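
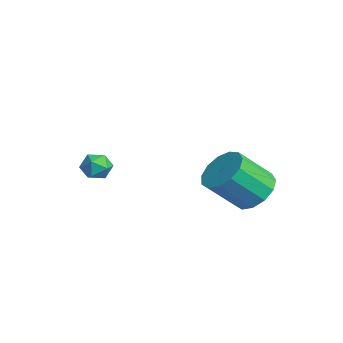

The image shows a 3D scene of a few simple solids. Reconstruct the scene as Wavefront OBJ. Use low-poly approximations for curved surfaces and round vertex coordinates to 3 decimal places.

v 2.916 3.522 1.001
v 3.856 3.551 1.007
v 3.883 2.346 2.206
v 2.944 2.318 2.199
v 3.693 3.904 1.366
v 3.721 2.699 2.565
v 3.284 4.137 1.609
v 3.312 2.932 2.808
v 2.758 4.174 1.659
v 2.786 2.969 2.858
v 2.282 4.005 1.5
v 2.31 2.8 2.699
v 2.008 3.682 1.182
v 2.035 2.477 2.381
v 2.022 3.309 0.806
v 2.049 2.104 2.005
v 2.319 3.003 0.493
v 2.347 1.798 1.692
v 2.807 2.863 0.34
v 2.834 1.658 1.539
v 3.329 2.932 0.397
v 3.357 1.727 1.596
v 3.72 3.188 0.646
v 3.748 1.983 1.845
v -1.807 -0.682 1.016
v -1.251 -0.674 1.357
v -1.349 -1.286 0.283
v -0.793 -1.278 0.624
v -1.312 -1.599 0.854
v -1.595 -1.226 1.307
v -1.005 -0.734 0.333
v -1.288 -0.361 0.786
v -0.756 -0.706 0.935
v -0.945 -1.24 1.257
v -1.655 -0.72 0.383
v -1.844 -1.254 0.705
f 2 1 5
f 2 5 3
f 3 5 6
f 3 6 4
f 5 1 7
f 5 7 6
f 6 7 8
f 6 8 4
f 7 1 9
f 7 9 8
f 8 9 10
f 8 10 4
f 9 1 11
f 9 11 10
f 10 11 12
f 10 12 4
f 11 1 13
f 11 13 12
f 12 13 14
f 12 14 4
f 13 1 15
f 13 15 14
f 14 15 16
f 14 16 4
f 15 1 17
f 15 17 16
f 16 17 18
f 16 18 4
f 17 1 19
f 17 19 18
f 18 19 20
f 18 20 4
f 19 1 21
f 19 21 20
f 20 21 22
f 20 22 4
f 21 1 23
f 21 23 22
f 22 23 24
f 22 24 4
f 23 1 2
f 23 2 24
f 24 2 3
f 24 3 4
f 25 36 30
f 25 30 26
f 25 26 32
f 25 32 35
f 25 35 36
f 26 30 34
f 30 36 29
f 36 35 27
f 35 32 31
f 32 26 33
f 28 34 29
f 28 29 27
f 28 27 31
f 28 31 33
f 28 33 34
f 29 34 30
f 27 29 36
f 31 27 35
f 33 31 32
f 34 33 26



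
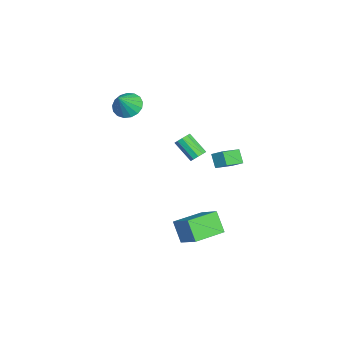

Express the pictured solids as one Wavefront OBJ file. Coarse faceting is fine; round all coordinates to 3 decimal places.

v -3.519 -1.705 2.765
v -3.044 -2.265 2.195
v -2.621 -2.195 3.995
v -2.817 -1.883 2.182
v -2.751 -1.459 2.302
v -2.86 -1.092 2.529
v -3.121 -0.865 2.809
v -3.473 -0.831 3.08
v -3.835 -0.996 3.278
v -4.125 -1.324 3.359
v -4.276 -1.739 3.304
v -4.254 -2.146 3.125
v -4.063 -2.452 2.864
v -3.748 -2.587 2.58
v -3.38 -2.519 2.339
v -2.958 2.339 -1.168
v -2.623 1.904 -1.323
v -3.367 0.967 -0.307
v -3.702 1.401 -0.152
v -2.467 2.072 -1.055
v -3.211 1.135 -0.038
v -2.499 2.341 -0.83
v -3.243 1.404 0.186
v -2.706 2.609 -0.734
v -3.45 1.672 0.282
v -3.01 2.774 -0.804
v -3.754 1.837 0.212
v -3.293 2.773 -1.013
v -4.037 1.836 0.003
v -3.449 2.605 -1.282
v -4.193 1.668 -0.265
v -3.417 2.336 -1.506
v -4.161 1.399 -0.49
v -3.21 2.068 -1.602
v -3.954 1.131 -0.586
v -2.906 1.903 -1.532
v -3.65 0.966 -0.516
v 0.123 3.058 1.27
v 0.511 3.67 1.788
v -0.751 3.987 0.827
v -0.363 4.598 1.345
v 0.723 3.282 0.555
v 1.111 3.893 1.073
v -0.151 4.21 0.112
v 0.237 4.822 0.63
v 2.843 2.989 -3.299
v 2.146 2.552 -2.117
v 3.83 3.796 -2.417
v 3.133 3.359 -1.236
v 4.007 1.441 -3.184
v 3.31 1.004 -2.003
v 4.994 2.248 -2.303
v 4.297 1.811 -1.121
f 2 1 4
f 2 4 3
f 4 1 5
f 4 5 3
f 5 1 6
f 5 6 3
f 6 1 7
f 6 7 3
f 7 1 8
f 7 8 3
f 8 1 9
f 8 9 3
f 9 1 10
f 9 10 3
f 10 1 11
f 10 11 3
f 11 1 12
f 11 12 3
f 12 1 13
f 12 13 3
f 13 1 14
f 13 14 3
f 14 1 15
f 14 15 3
f 15 1 2
f 15 2 3
f 17 16 20
f 17 20 18
f 18 20 21
f 18 21 19
f 20 16 22
f 20 22 21
f 21 22 23
f 21 23 19
f 22 16 24
f 22 24 23
f 23 24 25
f 23 25 19
f 24 16 26
f 24 26 25
f 25 26 27
f 25 27 19
f 26 16 28
f 26 28 27
f 27 28 29
f 27 29 19
f 28 16 30
f 28 30 29
f 29 30 31
f 29 31 19
f 30 16 32
f 30 32 31
f 31 32 33
f 31 33 19
f 32 16 34
f 32 34 33
f 33 34 35
f 33 35 19
f 34 16 36
f 34 36 35
f 35 36 37
f 35 37 19
f 36 16 17
f 36 17 37
f 37 17 18
f 37 18 19
f 39 41 38
f 42 39 38
f 38 41 40
f 40 42 38
f 39 45 41
f 43 39 42
f 43 45 39
f 41 45 40
f 44 42 40
f 40 45 44
f 44 43 42
f 45 43 44
f 47 49 46
f 50 47 46
f 46 49 48
f 48 50 46
f 47 53 49
f 51 47 50
f 51 53 47
f 49 53 48
f 52 50 48
f 48 53 52
f 52 51 50
f 53 51 52



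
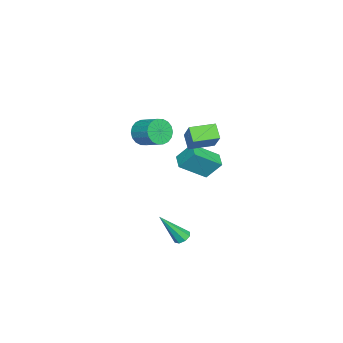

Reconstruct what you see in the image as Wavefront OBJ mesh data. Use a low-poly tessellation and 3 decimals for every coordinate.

v -0.155 2.394 -4.749
v 0.354 2.368 -4.925
v 0.395 1.266 -2.991
v 0.285 2.701 -4.69
v -0.042 2.854 -4.489
v -0.436 2.738 -4.44
v -0.665 2.42 -4.572
v -0.596 2.088 -4.807
v -0.269 1.935 -5.008
v 0.125 2.051 -5.057
v -1.814 3.447 2.815
v -0.73 4.044 4.081
v -1.217 3.856 2.111
v -0.133 4.454 3.376
v -1.047 2.206 2.744
v 0.037 2.804 4.009
v -0.45 2.616 2.039
v 0.634 3.213 3.305
v -3.591 0.991 -0.574
v -3.705 1.861 0.517
v -4.522 2.3 -1.715
v -4.635 3.17 -0.624
v -2.705 1.41 -0.816
v -2.818 2.28 0.275
v -3.635 2.719 -1.957
v -3.749 3.589 -0.866
v -4.099 -1.051 0.755
v -3.506 -1.023 0.079
v -2.867 0.14 0.689
v -3.461 0.111 1.365
v -3.804 -0.79 -0.054
v -3.165 0.373 0.556
v -4.16 -0.609 -0.026
v -3.521 0.554 0.583
v -4.504 -0.515 0.156
v -3.865 0.648 0.766
v -4.768 -0.528 0.457
v -4.129 0.635 1.067
v -4.9 -0.644 0.817
v -4.261 0.519 1.427
v -4.873 -0.841 1.165
v -4.234 0.322 1.774
v -4.693 -1.08 1.431
v -4.054 0.083 2.041
v -4.395 -1.313 1.564
v -3.756 -0.15 2.174
v -4.039 -1.494 1.537
v -3.4 -0.331 2.146
v -3.695 -1.588 1.354
v -3.056 -0.425 1.964
v -3.431 -1.575 1.053
v -2.792 -0.412 1.663
v -3.299 -1.459 0.693
v -2.66 -0.296 1.303
v -3.326 -1.262 0.346
v -2.687 -0.099 0.955
f 2 1 4
f 2 4 3
f 4 1 5
f 4 5 3
f 5 1 6
f 5 6 3
f 6 1 7
f 6 7 3
f 7 1 8
f 7 8 3
f 8 1 9
f 8 9 3
f 9 1 10
f 9 10 3
f 10 1 2
f 10 2 3
f 12 14 11
f 15 12 11
f 11 14 13
f 13 15 11
f 12 18 14
f 16 12 15
f 16 18 12
f 14 18 13
f 17 15 13
f 13 18 17
f 17 16 15
f 18 16 17
f 20 22 19
f 23 20 19
f 19 22 21
f 21 23 19
f 20 26 22
f 24 20 23
f 24 26 20
f 22 26 21
f 25 23 21
f 21 26 25
f 25 24 23
f 26 24 25
f 28 27 31
f 28 31 29
f 29 31 32
f 29 32 30
f 31 27 33
f 31 33 32
f 32 33 34
f 32 34 30
f 33 27 35
f 33 35 34
f 34 35 36
f 34 36 30
f 35 27 37
f 35 37 36
f 36 37 38
f 36 38 30
f 37 27 39
f 37 39 38
f 38 39 40
f 38 40 30
f 39 27 41
f 39 41 40
f 40 41 42
f 40 42 30
f 41 27 43
f 41 43 42
f 42 43 44
f 42 44 30
f 43 27 45
f 43 45 44
f 44 45 46
f 44 46 30
f 45 27 47
f 45 47 46
f 46 47 48
f 46 48 30
f 47 27 49
f 47 49 48
f 48 49 50
f 48 50 30
f 49 27 51
f 49 51 50
f 50 51 52
f 50 52 30
f 51 27 53
f 51 53 52
f 52 53 54
f 52 54 30
f 53 27 55
f 53 55 54
f 54 55 56
f 54 56 30
f 55 27 28
f 55 28 56
f 56 28 29
f 56 29 30



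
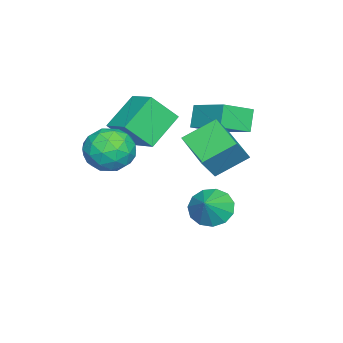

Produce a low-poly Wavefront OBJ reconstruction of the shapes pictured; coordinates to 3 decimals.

v 1.065 -0.877 2.694
v 2.063 -0.181 2.609
v 2.197 -2.459 3.031
v 3.195 -1.763 2.946
v 2.438 -1.632 3.894
v 1.739 -0.654 3.686
v 2.521 -1.986 1.954
v 1.822 -1.008 1.746
v 2.963 -0.866 2.153
v 2.912 -0.648 3.351
v 1.348 -1.992 2.289
v 1.297 -1.774 3.487
v 1.465 -0.39 2.622
v 2.795 -2.25 3.018
v 2.35 -2.173 3.575
v 2.937 -1.764 3.526
v 1.274 -0.669 3.255
v 1.861 -0.259 3.205
v 2.081 -1.112 3.96
v 2.399 -2.381 2.435
v 2.986 -1.971 2.385
v 1.323 -0.876 2.114
v 1.91 -0.467 2.065
v 2.179 -1.528 1.68
v 2.581 -0.384 2.304
v 3.246 -1.313 2.502
v 2.85 -1.444 1.919
v 2.439 -0.87 1.796
v 2.55 -0.255 3.009
v 3.215 -1.185 3.207
v 2.771 -1.108 3.764
v 2.36 -0.534 3.641
v 3.079 -0.658 2.74
v 1.045 -1.455 2.433
v 1.71 -2.385 2.631
v 1.9 -2.106 1.999
v 1.489 -1.532 1.876
v 1.014 -1.327 3.138
v 1.679 -2.256 3.336
v 1.821 -1.77 3.844
v 1.41 -1.196 3.721
v 1.181 -1.982 2.9
v -0.957 -2.71 2.469
v -2.525 -2.096 3.656
v -1.526 -1.651 1.17
v -3.093 -1.036 2.357
v -0.027 -1.484 3.063
v -1.594 -0.869 4.25
v -0.595 -0.424 1.764
v -2.163 0.19 2.951
v -3.236 1.724 1.749
v -3.921 1.641 2.779
v -2.182 3.45 2.588
v -2.867 3.367 3.618
v -2.133 0.733 2.402
v -2.818 0.65 3.432
v -1.079 2.459 3.241
v -1.764 2.376 4.271
v -0.988 2.109 -1.754
v -0.332 1.82 -2.521
v 0.068 2.151 -0.866
v -0.348 2.411 -2.529
v -0.567 2.907 -2.292
v -0.92 3.149 -1.883
v -1.295 3.061 -1.434
v -1.572 2.671 -1.086
v -1.663 2.102 -0.95
v -1.541 1.536 -1.069
v -1.242 1.152 -1.406
v -0.863 1.071 -1.853
v -0.524 1.32 -2.269
v -0.217 1.637 2.067
v -1.069 2.879 2.996
v 0.968 2.931 1.423
v 0.117 4.174 2.352
v 0.763 1.366 3.328
v -0.088 2.609 4.257
v 1.949 2.661 2.684
v 1.097 3.903 3.613
f 1 38 17
f 38 12 41
f 17 41 6
f 38 41 17
f 1 17 13
f 17 6 18
f 13 18 2
f 17 18 13
f 1 13 22
f 13 2 23
f 22 23 8
f 13 23 22
f 1 22 34
f 22 8 37
f 34 37 11
f 22 37 34
f 1 34 38
f 34 11 42
f 38 42 12
f 34 42 38
f 2 18 29
f 18 6 32
f 29 32 10
f 18 32 29
f 6 41 19
f 41 12 40
f 19 40 5
f 41 40 19
f 12 42 39
f 42 11 35
f 39 35 3
f 42 35 39
f 11 37 36
f 37 8 24
f 36 24 7
f 37 24 36
f 8 23 28
f 23 2 25
f 28 25 9
f 23 25 28
f 4 30 16
f 30 10 31
f 16 31 5
f 30 31 16
f 4 16 14
f 16 5 15
f 14 15 3
f 16 15 14
f 4 14 21
f 14 3 20
f 21 20 7
f 14 20 21
f 4 21 26
f 21 7 27
f 26 27 9
f 21 27 26
f 4 26 30
f 26 9 33
f 30 33 10
f 26 33 30
f 5 31 19
f 31 10 32
f 19 32 6
f 31 32 19
f 3 15 39
f 15 5 40
f 39 40 12
f 15 40 39
f 7 20 36
f 20 3 35
f 36 35 11
f 20 35 36
f 9 27 28
f 27 7 24
f 28 24 8
f 27 24 28
f 10 33 29
f 33 9 25
f 29 25 2
f 33 25 29
f 44 46 43
f 47 44 43
f 43 46 45
f 45 47 43
f 44 50 46
f 48 44 47
f 48 50 44
f 46 50 45
f 49 47 45
f 45 50 49
f 49 48 47
f 50 48 49
f 52 54 51
f 55 52 51
f 51 54 53
f 53 55 51
f 52 58 54
f 56 52 55
f 56 58 52
f 54 58 53
f 57 55 53
f 53 58 57
f 57 56 55
f 58 56 57
f 60 59 62
f 60 62 61
f 62 59 63
f 62 63 61
f 63 59 64
f 63 64 61
f 64 59 65
f 64 65 61
f 65 59 66
f 65 66 61
f 66 59 67
f 66 67 61
f 67 59 68
f 67 68 61
f 68 59 69
f 68 69 61
f 69 59 70
f 69 70 61
f 70 59 71
f 70 71 61
f 71 59 60
f 71 60 61
f 73 75 72
f 76 73 72
f 72 75 74
f 74 76 72
f 73 79 75
f 77 73 76
f 77 79 73
f 75 79 74
f 78 76 74
f 74 79 78
f 78 77 76
f 79 77 78



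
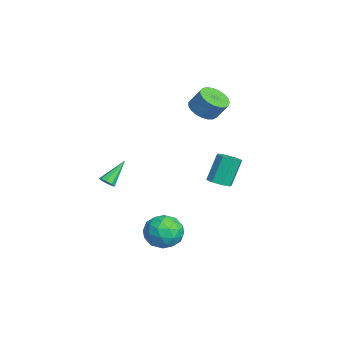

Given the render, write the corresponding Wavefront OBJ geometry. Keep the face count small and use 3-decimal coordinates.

v -1.054 -3.171 -1.731
v -0.758 -2.78 -1.869
v -1.866 -2.129 -0.509
v -1.05 -2.782 -2.06
v -1.343 -2.966 -2.098
v -1.502 -3.247 -1.964
v -1.451 -3.492 -1.721
v -1.215 -3.587 -1.483
v -0.903 -3.488 -1.361
v -0.663 -3.241 -1.412
v -0.605 -2.961 -1.613
v 4.075 0.257 -3.57
v 4.818 -0.58 -3.323
v 2.762 -0.62 -2.597
v 3.505 -1.457 -2.35
v 3.645 -0.415 -1.896
v 4.456 0.128 -2.497
v 3.124 -1.328 -3.423
v 3.935 -0.785 -4.024
v 4.23 -1.559 -3.232
v 4.552 -0.995 -2.288
v 3.028 -0.205 -3.632
v 3.35 0.359 -2.688
v 4.561 -0.084 -3.532
v 3.019 -1.116 -2.388
v 3.101 -0.503 -2.121
v 3.538 -0.995 -1.976
v 4.349 0.332 -3.046
v 4.786 -0.16 -2.901
v 4.097 -0.063 -2.062
v 2.794 -1.04 -3.019
v 3.231 -1.532 -2.874
v 4.042 -0.205 -3.944
v 4.479 -0.697 -3.799
v 3.483 -1.137 -3.858
v 4.653 -1.152 -3.333
v 3.881 -1.668 -2.762
v 3.657 -1.592 -3.392
v 4.134 -1.273 -3.746
v 4.842 -0.82 -2.779
v 4.071 -1.336 -2.207
v 4.153 -0.723 -1.94
v 4.63 -0.404 -2.293
v 4.497 -1.396 -2.725
v 3.509 0.136 -3.713
v 2.738 -0.38 -3.141
v 2.95 -0.796 -3.627
v 3.427 -0.477 -3.98
v 3.699 0.468 -3.158
v 2.927 -0.048 -2.587
v 3.446 0.073 -2.174
v 3.923 0.392 -2.528
v 3.083 0.196 -3.195
v -1.792 2.08 3.222
v -1.006 1.601 3.224
v -0.643 2.2 4.259
v -1.428 2.68 4.258
v -0.912 1.907 3.014
v -0.549 2.506 4.05
v -0.971 2.243 2.84
v -0.607 2.842 3.876
v -1.171 2.55 2.733
v -0.807 3.149 3.768
v -1.478 2.777 2.709
v -1.115 3.376 3.745
v -1.84 2.883 2.775
v -1.476 3.482 3.81
v -2.193 2.85 2.918
v -1.83 3.449 3.953
v -2.477 2.684 3.113
v -2.114 3.283 4.149
v -2.642 2.414 3.328
v -2.279 3.013 4.363
v -2.661 2.086 3.524
v -2.298 2.685 4.559
v -2.529 1.757 3.668
v -2.166 2.356 4.703
v -2.269 1.484 3.735
v -1.906 2.083 4.77
v -1.927 1.314 3.713
v -1.564 1.913 4.749
v -1.562 1.277 3.607
v -1.199 1.876 4.642
v -1.236 1.378 3.434
v -0.873 1.977 4.469
v -1.318 2.922 -2.207
v -0.82 3.467 -2.264
v -1.325 4.103 -0.59
v -1.822 3.558 -0.533
v -1.327 3.613 -2.472
v -1.831 4.249 -0.798
v -1.828 3.355 -2.525
v -2.332 3.99 -0.851
v -2.03 2.843 -2.391
v -2.534 3.478 -0.717
v -1.815 2.377 -2.15
v -2.32 3.013 -0.476
v -1.309 2.231 -1.942
v -1.813 2.867 -0.268
v -0.808 2.49 -1.889
v -1.312 3.125 -0.215
v -0.606 3.002 -2.023
v -1.11 3.637 -0.349
f 2 1 4
f 2 4 3
f 4 1 5
f 4 5 3
f 5 1 6
f 5 6 3
f 6 1 7
f 6 7 3
f 7 1 8
f 7 8 3
f 8 1 9
f 8 9 3
f 9 1 10
f 9 10 3
f 10 1 11
f 10 11 3
f 11 1 2
f 11 2 3
f 12 49 28
f 49 23 52
f 28 52 17
f 49 52 28
f 12 28 24
f 28 17 29
f 24 29 13
f 28 29 24
f 12 24 33
f 24 13 34
f 33 34 19
f 24 34 33
f 12 33 45
f 33 19 48
f 45 48 22
f 33 48 45
f 12 45 49
f 45 22 53
f 49 53 23
f 45 53 49
f 13 29 40
f 29 17 43
f 40 43 21
f 29 43 40
f 17 52 30
f 52 23 51
f 30 51 16
f 52 51 30
f 23 53 50
f 53 22 46
f 50 46 14
f 53 46 50
f 22 48 47
f 48 19 35
f 47 35 18
f 48 35 47
f 19 34 39
f 34 13 36
f 39 36 20
f 34 36 39
f 15 41 27
f 41 21 42
f 27 42 16
f 41 42 27
f 15 27 25
f 27 16 26
f 25 26 14
f 27 26 25
f 15 25 32
f 25 14 31
f 32 31 18
f 25 31 32
f 15 32 37
f 32 18 38
f 37 38 20
f 32 38 37
f 15 37 41
f 37 20 44
f 41 44 21
f 37 44 41
f 16 42 30
f 42 21 43
f 30 43 17
f 42 43 30
f 14 26 50
f 26 16 51
f 50 51 23
f 26 51 50
f 18 31 47
f 31 14 46
f 47 46 22
f 31 46 47
f 20 38 39
f 38 18 35
f 39 35 19
f 38 35 39
f 21 44 40
f 44 20 36
f 40 36 13
f 44 36 40
f 55 54 58
f 55 58 56
f 56 58 59
f 56 59 57
f 58 54 60
f 58 60 59
f 59 60 61
f 59 61 57
f 60 54 62
f 60 62 61
f 61 62 63
f 61 63 57
f 62 54 64
f 62 64 63
f 63 64 65
f 63 65 57
f 64 54 66
f 64 66 65
f 65 66 67
f 65 67 57
f 66 54 68
f 66 68 67
f 67 68 69
f 67 69 57
f 68 54 70
f 68 70 69
f 69 70 71
f 69 71 57
f 70 54 72
f 70 72 71
f 71 72 73
f 71 73 57
f 72 54 74
f 72 74 73
f 73 74 75
f 73 75 57
f 74 54 76
f 74 76 75
f 75 76 77
f 75 77 57
f 76 54 78
f 76 78 77
f 77 78 79
f 77 79 57
f 78 54 80
f 78 80 79
f 79 80 81
f 79 81 57
f 80 54 82
f 80 82 81
f 81 82 83
f 81 83 57
f 82 54 84
f 82 84 83
f 83 84 85
f 83 85 57
f 84 54 55
f 84 55 85
f 85 55 56
f 85 56 57
f 87 86 90
f 87 90 88
f 88 90 91
f 88 91 89
f 90 86 92
f 90 92 91
f 91 92 93
f 91 93 89
f 92 86 94
f 92 94 93
f 93 94 95
f 93 95 89
f 94 86 96
f 94 96 95
f 95 96 97
f 95 97 89
f 96 86 98
f 96 98 97
f 97 98 99
f 97 99 89
f 98 86 100
f 98 100 99
f 99 100 101
f 99 101 89
f 100 86 102
f 100 102 101
f 101 102 103
f 101 103 89
f 102 86 87
f 102 87 103
f 103 87 88
f 103 88 89



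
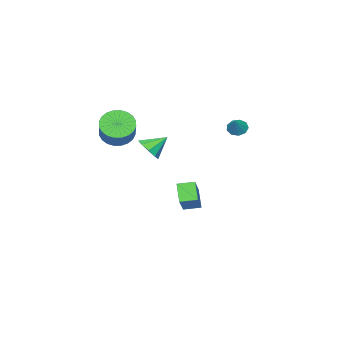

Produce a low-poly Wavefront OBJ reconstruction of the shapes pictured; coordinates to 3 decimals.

v 2.431 -0.209 1.374
v 3.025 0.261 1.6
v 1.649 0.409 2.146
v 2.772 0.474 1.173
v 2.36 0.369 0.84
v 1.981 -0.008 0.757
v 1.812 -0.478 0.963
v 1.933 -0.822 1.361
v 2.287 -0.88 1.766
v 2.708 -0.623 1.987
v 2.999 -0.173 1.922
v 2.871 -1.839 2.353
v 3.166 -1.347 1.621
v 4.364 -0.348 2.775
v 4.069 -0.841 3.507
v 2.887 -1.145 1.735
v 4.085 -0.146 2.889
v 2.606 -1.048 1.943
v 3.804 -0.049 3.097
v 2.365 -1.072 2.213
v 3.563 -0.073 3.367
v 2.202 -1.212 2.505
v 3.399 -0.213 3.659
v 2.14 -1.448 2.773
v 3.337 -0.449 3.927
v 2.189 -1.744 2.978
v 3.387 -0.745 4.132
v 2.343 -2.054 3.087
v 3.54 -1.055 4.241
v 2.576 -2.332 3.085
v 3.774 -1.333 4.239
v 2.855 -2.534 2.971
v 4.053 -1.535 4.125
v 3.136 -2.631 2.763
v 4.334 -1.632 3.917
v 3.377 -2.607 2.493
v 4.575 -1.608 3.647
v 3.541 -2.467 2.201
v 4.738 -1.468 3.355
v 3.603 -2.231 1.933
v 4.8 -1.232 3.087
v 3.553 -1.935 1.728
v 4.751 -0.936 2.882
v 3.4 -1.625 1.619
v 4.597 -0.626 2.773
v -1.189 -0.71 -4.259
v -1.747 -1.306 -3.3
v -1.757 0.062 -4.109
v -2.315 -0.534 -3.15
v 0.115 0.014 -3.05
v -0.443 -0.582 -2.091
v -0.453 0.786 -2.9
v -1.011 0.19 -1.941
v -0.167 3.431 2.949
v 0.189 3.032 2.783
v 0.507 3.749 3.631
v 0.245 3.351 2.579
v 0.109 3.708 2.548
v -0.157 3.935 2.704
v -0.427 3.927 2.976
v -0.576 3.687 3.235
v -0.533 3.327 3.36
v -0.319 3.016 3.293
v -0.034 2.9 3.065
f 2 1 4
f 2 4 3
f 4 1 5
f 4 5 3
f 5 1 6
f 5 6 3
f 6 1 7
f 6 7 3
f 7 1 8
f 7 8 3
f 8 1 9
f 8 9 3
f 9 1 10
f 9 10 3
f 10 1 11
f 10 11 3
f 11 1 2
f 11 2 3
f 13 12 16
f 13 16 14
f 14 16 17
f 14 17 15
f 16 12 18
f 16 18 17
f 17 18 19
f 17 19 15
f 18 12 20
f 18 20 19
f 19 20 21
f 19 21 15
f 20 12 22
f 20 22 21
f 21 22 23
f 21 23 15
f 22 12 24
f 22 24 23
f 23 24 25
f 23 25 15
f 24 12 26
f 24 26 25
f 25 26 27
f 25 27 15
f 26 12 28
f 26 28 27
f 27 28 29
f 27 29 15
f 28 12 30
f 28 30 29
f 29 30 31
f 29 31 15
f 30 12 32
f 30 32 31
f 31 32 33
f 31 33 15
f 32 12 34
f 32 34 33
f 33 34 35
f 33 35 15
f 34 12 36
f 34 36 35
f 35 36 37
f 35 37 15
f 36 12 38
f 36 38 37
f 37 38 39
f 37 39 15
f 38 12 40
f 38 40 39
f 39 40 41
f 39 41 15
f 40 12 42
f 40 42 41
f 41 42 43
f 41 43 15
f 42 12 44
f 42 44 43
f 43 44 45
f 43 45 15
f 44 12 13
f 44 13 45
f 45 13 14
f 45 14 15
f 47 49 46
f 50 47 46
f 46 49 48
f 48 50 46
f 47 53 49
f 51 47 50
f 51 53 47
f 49 53 48
f 52 50 48
f 48 53 52
f 52 51 50
f 53 51 52
f 55 54 57
f 55 57 56
f 57 54 58
f 57 58 56
f 58 54 59
f 58 59 56
f 59 54 60
f 59 60 56
f 60 54 61
f 60 61 56
f 61 54 62
f 61 62 56
f 62 54 63
f 62 63 56
f 63 54 64
f 63 64 56
f 64 54 55
f 64 55 56



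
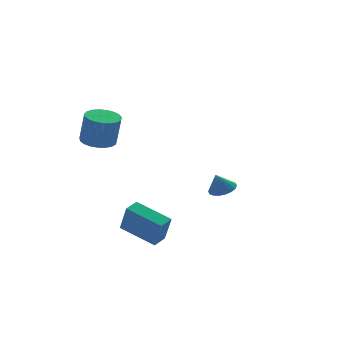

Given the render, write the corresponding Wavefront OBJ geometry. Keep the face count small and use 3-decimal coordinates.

v -3.602 -2.899 -4.141
v -3.533 -3.436 -2.646
v -4.549 -1.224 -3.496
v -4.48 -1.76 -2.001
v -2.86 -2.52 -4.039
v -2.791 -3.056 -2.544
v -3.807 -0.844 -3.394
v -3.738 -1.381 -1.899
v 2.843 1.839 -3.87
v 3.214 1.196 -3.706
v 2.457 1.881 -2.83
v 3.441 1.436 -3.632
v 3.55 1.755 -3.604
v 3.519 2.091 -3.629
v 3.353 2.377 -3.702
v 3.087 2.556 -3.808
v 2.772 2.594 -3.927
v 2.472 2.482 -4.034
v 2.245 2.242 -4.108
v 2.136 1.923 -4.136
v 2.167 1.588 -4.111
v 2.332 1.302 -4.038
v 2.599 1.122 -3.932
v 2.913 1.084 -3.813
v -3.136 3.814 0.028
v -2.482 3.171 -0.129
v -2.311 2.924 1.595
v -2.964 3.566 1.752
v -2.272 3.495 -0.104
v -2.101 3.247 1.62
v -2.212 3.874 -0.055
v -2.04 3.626 1.668
v -2.311 4.242 0.007
v -2.139 3.995 1.731
v -2.552 4.537 0.074
v -2.381 4.289 1.798
v -2.895 4.706 0.132
v -2.723 4.459 1.856
v -3.279 4.721 0.173
v -3.108 4.474 1.896
v -3.639 4.579 0.188
v -3.467 4.332 1.912
v -3.911 4.305 0.176
v -3.74 4.058 1.9
v -4.05 3.946 0.138
v -3.878 3.699 1.862
v -4.03 3.564 0.081
v -3.858 3.317 1.805
v -3.856 3.225 0.015
v -3.684 2.978 1.739
v -3.557 2.988 -0.048
v -3.385 2.741 1.675
v -3.186 2.894 -0.099
v -3.014 2.646 1.625
v -2.805 2.958 -0.128
v -2.634 2.711 1.596
f 2 4 1
f 5 2 1
f 1 4 3
f 3 5 1
f 2 8 4
f 6 2 5
f 6 8 2
f 4 8 3
f 7 5 3
f 3 8 7
f 7 6 5
f 8 6 7
f 10 9 12
f 10 12 11
f 12 9 13
f 12 13 11
f 13 9 14
f 13 14 11
f 14 9 15
f 14 15 11
f 15 9 16
f 15 16 11
f 16 9 17
f 16 17 11
f 17 9 18
f 17 18 11
f 18 9 19
f 18 19 11
f 19 9 20
f 19 20 11
f 20 9 21
f 20 21 11
f 21 9 22
f 21 22 11
f 22 9 23
f 22 23 11
f 23 9 24
f 23 24 11
f 24 9 10
f 24 10 11
f 26 25 29
f 26 29 27
f 27 29 30
f 27 30 28
f 29 25 31
f 29 31 30
f 30 31 32
f 30 32 28
f 31 25 33
f 31 33 32
f 32 33 34
f 32 34 28
f 33 25 35
f 33 35 34
f 34 35 36
f 34 36 28
f 35 25 37
f 35 37 36
f 36 37 38
f 36 38 28
f 37 25 39
f 37 39 38
f 38 39 40
f 38 40 28
f 39 25 41
f 39 41 40
f 40 41 42
f 40 42 28
f 41 25 43
f 41 43 42
f 42 43 44
f 42 44 28
f 43 25 45
f 43 45 44
f 44 45 46
f 44 46 28
f 45 25 47
f 45 47 46
f 46 47 48
f 46 48 28
f 47 25 49
f 47 49 48
f 48 49 50
f 48 50 28
f 49 25 51
f 49 51 50
f 50 51 52
f 50 52 28
f 51 25 53
f 51 53 52
f 52 53 54
f 52 54 28
f 53 25 55
f 53 55 54
f 54 55 56
f 54 56 28
f 55 25 26
f 55 26 56
f 56 26 27
f 56 27 28



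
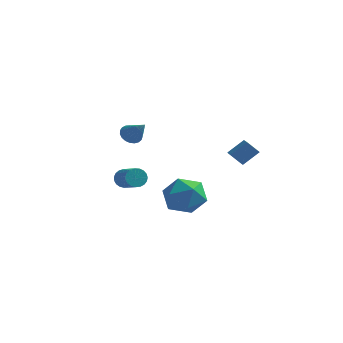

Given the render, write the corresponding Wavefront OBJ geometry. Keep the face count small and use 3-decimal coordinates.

v 2.35 0.921 -0.618
v 2.973 1.475 0.115
v 2.914 1.094 -1.229
v 3.538 1.648 -0.496
v 2.882 0.012 -0.384
v 3.506 0.566 0.349
v 3.447 0.185 -0.995
v 4.07 0.739 -0.262
v -2.709 0.092 -2.844
v -2.368 0.241 -3.302
v -1.37 -0.543 -2.813
v -1.711 -0.692 -2.356
v -2.312 0.415 -3.138
v -1.314 -0.369 -2.649
v -2.325 0.532 -2.923
v -1.326 -0.251 -2.435
v -2.404 0.574 -2.695
v -1.406 -0.21 -2.206
v -2.536 0.532 -2.492
v -1.537 -0.251 -2.003
v -2.698 0.414 -2.35
v -1.699 -0.369 -1.862
v -2.861 0.241 -2.294
v -1.863 -0.543 -1.806
v -2.999 0.041 -2.333
v -2.001 -0.742 -1.844
v -3.086 -0.149 -2.46
v -2.088 -0.933 -1.972
v -3.109 -0.298 -2.654
v -2.11 -1.082 -2.165
v -3.062 -0.38 -2.88
v -2.064 -1.164 -2.392
v -2.954 -0.38 -3.101
v -1.956 -1.164 -2.612
v -2.804 -0.298 -3.277
v -1.805 -1.082 -2.788
v -2.637 -0.149 -3.378
v -1.639 -0.933 -2.889
v -2.483 0.042 -3.387
v -1.485 -0.742 -2.898
v 0.889 -1.122 -2.165
v 1.777 -1.04 -2.934
v 1.063 -3.02 -2.166
v 1.951 -2.938 -2.935
v 2.094 -2.56 -1.829
v 1.986 -1.387 -1.828
v 0.854 -2.673 -3.272
v 0.746 -1.5 -3.271
v 1.755 -1.998 -3.618
v 2.521 -1.929 -2.727
v 0.319 -2.131 -2.373
v 1.085 -2.062 -1.482
v -3.542 2.587 -0.798
v -3.113 2.547 -1.271
v -2.518 2.033 0.178
v -3.07 2.792 -1.178
v -3.108 3.002 -1.019
v -3.221 3.14 -0.821
v -3.39 3.183 -0.62
v -3.585 3.122 -0.45
v -3.773 2.969 -0.339
v -3.921 2.75 -0.308
v -4.003 2.503 -0.362
v -4.006 2.27 -0.491
v -3.929 2.092 -0.674
v -3.784 2 -0.877
v -3.598 2.009 -1.067
v -3.403 2.118 -1.211
v -3.231 2.309 -1.283
f 2 4 1
f 5 2 1
f 1 4 3
f 3 5 1
f 2 8 4
f 6 2 5
f 6 8 2
f 4 8 3
f 7 5 3
f 3 8 7
f 7 6 5
f 8 6 7
f 10 9 13
f 10 13 11
f 11 13 14
f 11 14 12
f 13 9 15
f 13 15 14
f 14 15 16
f 14 16 12
f 15 9 17
f 15 17 16
f 16 17 18
f 16 18 12
f 17 9 19
f 17 19 18
f 18 19 20
f 18 20 12
f 19 9 21
f 19 21 20
f 20 21 22
f 20 22 12
f 21 9 23
f 21 23 22
f 22 23 24
f 22 24 12
f 23 9 25
f 23 25 24
f 24 25 26
f 24 26 12
f 25 9 27
f 25 27 26
f 26 27 28
f 26 28 12
f 27 9 29
f 27 29 28
f 28 29 30
f 28 30 12
f 29 9 31
f 29 31 30
f 30 31 32
f 30 32 12
f 31 9 33
f 31 33 32
f 32 33 34
f 32 34 12
f 33 9 35
f 33 35 34
f 34 35 36
f 34 36 12
f 35 9 37
f 35 37 36
f 36 37 38
f 36 38 12
f 37 9 39
f 37 39 38
f 38 39 40
f 38 40 12
f 39 9 10
f 39 10 40
f 40 10 11
f 40 11 12
f 41 52 46
f 41 46 42
f 41 42 48
f 41 48 51
f 41 51 52
f 42 46 50
f 46 52 45
f 52 51 43
f 51 48 47
f 48 42 49
f 44 50 45
f 44 45 43
f 44 43 47
f 44 47 49
f 44 49 50
f 45 50 46
f 43 45 52
f 47 43 51
f 49 47 48
f 50 49 42
f 54 53 56
f 54 56 55
f 56 53 57
f 56 57 55
f 57 53 58
f 57 58 55
f 58 53 59
f 58 59 55
f 59 53 60
f 59 60 55
f 60 53 61
f 60 61 55
f 61 53 62
f 61 62 55
f 62 53 63
f 62 63 55
f 63 53 64
f 63 64 55
f 64 53 65
f 64 65 55
f 65 53 66
f 65 66 55
f 66 53 67
f 66 67 55
f 67 53 68
f 67 68 55
f 68 53 69
f 68 69 55
f 69 53 54
f 69 54 55



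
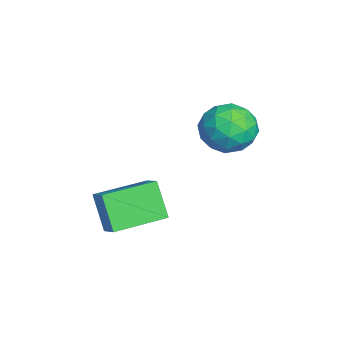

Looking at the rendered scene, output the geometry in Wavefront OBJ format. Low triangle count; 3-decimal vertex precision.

v -0.514 0.304 2.621
v 0.264 0.78 1.91
v 0.116 -1.4 2.17
v 0.894 -0.924 1.459
v 1.001 -0.794 2.604
v 0.611 0.259 2.882
v -0.231 -0.879 1.198
v -0.621 0.174 1.476
v 0.439 0.049 1.03
v 1.2 0.101 1.899
v -0.82 -0.721 2.181
v -0.059 -0.669 3.05
v -0.181 0.691 2.305
v 0.561 -1.311 1.775
v 0.623 -1.235 2.448
v 1.081 -0.955 2.03
v 0.024 0.385 2.876
v 0.481 0.665 2.458
v 0.914 -0.26 2.866
v -0.101 -1.285 1.622
v 0.356 -1.005 1.204
v -0.701 0.335 2.05
v -0.243 0.615 1.632
v -0.534 -0.36 1.214
v 0.38 0.542 1.37
v 0.75 -0.46 1.105
v 0.089 -0.433 0.952
v -0.141 0.186 1.115
v 0.827 0.572 1.881
v 1.198 -0.429 1.616
v 1.261 -0.353 2.289
v 1.032 0.266 2.452
v 0.93 0.143 1.364
v -0.818 -0.191 2.464
v -0.447 -1.192 2.199
v -0.652 -0.886 1.628
v -0.881 -0.267 1.791
v -0.37 -0.16 2.975
v 0 -1.162 2.71
v 0.521 -0.806 2.965
v 0.291 -0.187 3.128
v -0.55 -0.763 2.716
v 1.955 -4.766 -2.09
v 1.185 -5.156 -0.683
v 1.039 -2.822 -2.053
v 0.269 -3.211 -0.647
v 2.691 -4.429 -1.593
v 1.921 -4.818 -0.187
v 1.775 -2.484 -1.557
v 1.005 -2.874 -0.15
f 1 38 17
f 38 12 41
f 17 41 6
f 38 41 17
f 1 17 13
f 17 6 18
f 13 18 2
f 17 18 13
f 1 13 22
f 13 2 23
f 22 23 8
f 13 23 22
f 1 22 34
f 22 8 37
f 34 37 11
f 22 37 34
f 1 34 38
f 34 11 42
f 38 42 12
f 34 42 38
f 2 18 29
f 18 6 32
f 29 32 10
f 18 32 29
f 6 41 19
f 41 12 40
f 19 40 5
f 41 40 19
f 12 42 39
f 42 11 35
f 39 35 3
f 42 35 39
f 11 37 36
f 37 8 24
f 36 24 7
f 37 24 36
f 8 23 28
f 23 2 25
f 28 25 9
f 23 25 28
f 4 30 16
f 30 10 31
f 16 31 5
f 30 31 16
f 4 16 14
f 16 5 15
f 14 15 3
f 16 15 14
f 4 14 21
f 14 3 20
f 21 20 7
f 14 20 21
f 4 21 26
f 21 7 27
f 26 27 9
f 21 27 26
f 4 26 30
f 26 9 33
f 30 33 10
f 26 33 30
f 5 31 19
f 31 10 32
f 19 32 6
f 31 32 19
f 3 15 39
f 15 5 40
f 39 40 12
f 15 40 39
f 7 20 36
f 20 3 35
f 36 35 11
f 20 35 36
f 9 27 28
f 27 7 24
f 28 24 8
f 27 24 28
f 10 33 29
f 33 9 25
f 29 25 2
f 33 25 29
f 44 46 43
f 47 44 43
f 43 46 45
f 45 47 43
f 44 50 46
f 48 44 47
f 48 50 44
f 46 50 45
f 49 47 45
f 45 50 49
f 49 48 47
f 50 48 49



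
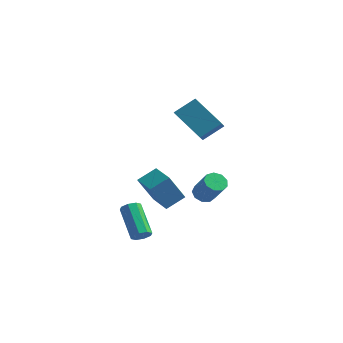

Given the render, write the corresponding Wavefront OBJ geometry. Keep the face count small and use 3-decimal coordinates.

v 2.185 -3.381 -3.375
v 2.615 -3.078 -3.183
v 1.344 -2.095 -1.893
v 0.915 -2.399 -2.085
v 2.419 -2.893 -3.517
v 1.149 -1.91 -2.226
v 2.087 -2.994 -3.767
v 0.816 -2.011 -2.477
v 1.812 -3.322 -3.788
v 0.541 -2.339 -2.498
v 1.756 -3.685 -3.567
v 0.485 -2.702 -2.277
v 1.951 -3.87 -3.234
v 0.681 -2.887 -1.943
v 2.284 -3.769 -2.983
v 1.013 -2.786 -1.693
v 2.559 -3.441 -2.962
v 1.288 -2.458 -1.672
v 2.094 2.892 -3.117
v 2.434 3.467 -3.17
v 3.426 3.003 -1.857
v 3.086 2.428 -1.803
v 2.08 3.52 -2.884
v 3.072 3.056 -1.571
v 1.732 3.279 -2.707
v 2.724 2.816 -1.393
v 1.554 2.857 -2.721
v 2.546 2.394 -1.408
v 1.629 2.452 -2.921
v 2.62 1.988 -1.607
v 1.921 2.252 -3.212
v 2.913 1.788 -1.898
v 2.294 2.352 -3.459
v 3.286 1.888 -2.145
v 2.574 2.704 -3.545
v 3.566 2.24 -2.232
v 2.629 3.145 -3.431
v 3.621 2.681 -2.118
v 4.01 -4.024 -0.678
v 3.574 -4.791 0.868
v 2.82 -3.287 -0.647
v 2.384 -4.054 0.899
v 4.556 -3.166 -0.099
v 4.12 -3.933 1.447
v 3.366 -2.429 -0.068
v 2.93 -3.196 1.478
v 3.576 -0.08 2.52
v 1.91 0.156 3.792
v 3.246 0.764 1.932
v 1.579 0.999 3.204
v 4.321 0.781 3.336
v 2.654 1.016 4.608
v 3.99 1.624 2.748
v 2.324 1.86 4.02
f 2 1 5
f 2 5 3
f 3 5 6
f 3 6 4
f 5 1 7
f 5 7 6
f 6 7 8
f 6 8 4
f 7 1 9
f 7 9 8
f 8 9 10
f 8 10 4
f 9 1 11
f 9 11 10
f 10 11 12
f 10 12 4
f 11 1 13
f 11 13 12
f 12 13 14
f 12 14 4
f 13 1 15
f 13 15 14
f 14 15 16
f 14 16 4
f 15 1 17
f 15 17 16
f 16 17 18
f 16 18 4
f 17 1 2
f 17 2 18
f 18 2 3
f 18 3 4
f 20 19 23
f 20 23 21
f 21 23 24
f 21 24 22
f 23 19 25
f 23 25 24
f 24 25 26
f 24 26 22
f 25 19 27
f 25 27 26
f 26 27 28
f 26 28 22
f 27 19 29
f 27 29 28
f 28 29 30
f 28 30 22
f 29 19 31
f 29 31 30
f 30 31 32
f 30 32 22
f 31 19 33
f 31 33 32
f 32 33 34
f 32 34 22
f 33 19 35
f 33 35 34
f 34 35 36
f 34 36 22
f 35 19 37
f 35 37 36
f 36 37 38
f 36 38 22
f 37 19 20
f 37 20 38
f 38 20 21
f 38 21 22
f 40 42 39
f 43 40 39
f 39 42 41
f 41 43 39
f 40 46 42
f 44 40 43
f 44 46 40
f 42 46 41
f 45 43 41
f 41 46 45
f 45 44 43
f 46 44 45
f 48 50 47
f 51 48 47
f 47 50 49
f 49 51 47
f 48 54 50
f 52 48 51
f 52 54 48
f 50 54 49
f 53 51 49
f 49 54 53
f 53 52 51
f 54 52 53



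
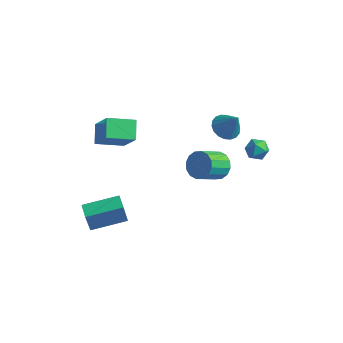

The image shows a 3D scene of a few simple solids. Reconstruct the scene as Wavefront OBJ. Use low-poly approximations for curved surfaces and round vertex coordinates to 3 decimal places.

v -3.824 -3.87 -4.264
v -3.806 -4.302 -2.662
v -4.41 -3.304 -4.105
v -4.392 -3.736 -2.502
v -2.428 -2.524 -3.918
v -2.41 -2.956 -2.315
v -3.014 -1.958 -3.758
v -2.996 -2.39 -2.156
v 0.473 2.297 1.376
v 1.149 2.158 0.971
v 1.207 2.223 2.624
v 1.143 2.513 0.995
v 1.004 2.825 1.095
v 0.761 3.033 1.251
v 0.46 3.095 1.431
v 0.162 2.999 1.6
v -0.075 2.764 1.725
v -0.202 2.436 1.781
v -0.196 2.081 1.756
v -0.058 1.769 1.656
v 0.186 1.561 1.501
v 0.487 1.499 1.32
v 0.785 1.595 1.151
v 1.021 1.83 1.026
v 0.536 1.399 -1.093
v 1.133 1.609 -0.557
v 0.722 0.411 0.37
v 0.124 0.201 -0.167
v 0.786 1.828 -0.428
v 0.375 0.629 0.499
v 0.372 1.931 -0.478
v -0.039 0.733 0.449
v 0.002 1.893 -0.692
v -0.409 0.694 0.235
v -0.225 1.721 -1.014
v -0.636 0.523 -0.088
v -0.249 1.464 -1.358
v -0.66 0.265 -0.431
v -0.062 1.189 -1.63
v -0.473 -0.009 -0.703
v 0.285 0.971 -1.759
v -0.126 -0.228 -0.832
v 0.699 0.867 -1.709
v 0.288 -0.331 -0.782
v 1.069 0.906 -1.495
v 0.658 -0.293 -0.568
v 1.296 1.077 -1.172
v 0.885 -0.121 -0.246
v 1.32 1.335 -0.829
v 0.909 0.136 0.098
v -4.61 -1.94 2.655
v -3.587 -2.426 4.143
v -3.512 -0.97 2.216
v -2.489 -1.455 3.704
v -4.111 -2.785 2.036
v -3.088 -3.27 3.524
v -3.013 -1.814 1.597
v -1.99 -2.3 3.085
v 2.426 2.364 1.026
v 2.793 2.163 1.565
v 2.367 1.317 0.675
v 2.734 1.116 1.214
v 2.097 1.345 1.302
v 2.133 1.992 1.519
v 3.027 1.488 0.721
v 3.063 2.135 0.938
v 3.165 1.621 1.377
v 2.59 1.533 1.736
v 2.57 1.947 0.504
v 1.995 1.859 0.863
f 2 4 1
f 5 2 1
f 1 4 3
f 3 5 1
f 2 8 4
f 6 2 5
f 6 8 2
f 4 8 3
f 7 5 3
f 3 8 7
f 7 6 5
f 8 6 7
f 10 9 12
f 10 12 11
f 12 9 13
f 12 13 11
f 13 9 14
f 13 14 11
f 14 9 15
f 14 15 11
f 15 9 16
f 15 16 11
f 16 9 17
f 16 17 11
f 17 9 18
f 17 18 11
f 18 9 19
f 18 19 11
f 19 9 20
f 19 20 11
f 20 9 21
f 20 21 11
f 21 9 22
f 21 22 11
f 22 9 23
f 22 23 11
f 23 9 24
f 23 24 11
f 24 9 10
f 24 10 11
f 26 25 29
f 26 29 27
f 27 29 30
f 27 30 28
f 29 25 31
f 29 31 30
f 30 31 32
f 30 32 28
f 31 25 33
f 31 33 32
f 32 33 34
f 32 34 28
f 33 25 35
f 33 35 34
f 34 35 36
f 34 36 28
f 35 25 37
f 35 37 36
f 36 37 38
f 36 38 28
f 37 25 39
f 37 39 38
f 38 39 40
f 38 40 28
f 39 25 41
f 39 41 40
f 40 41 42
f 40 42 28
f 41 25 43
f 41 43 42
f 42 43 44
f 42 44 28
f 43 25 45
f 43 45 44
f 44 45 46
f 44 46 28
f 45 25 47
f 45 47 46
f 46 47 48
f 46 48 28
f 47 25 49
f 47 49 48
f 48 49 50
f 48 50 28
f 49 25 26
f 49 26 50
f 50 26 27
f 50 27 28
f 52 54 51
f 55 52 51
f 51 54 53
f 53 55 51
f 52 58 54
f 56 52 55
f 56 58 52
f 54 58 53
f 57 55 53
f 53 58 57
f 57 56 55
f 58 56 57
f 59 70 64
f 59 64 60
f 59 60 66
f 59 66 69
f 59 69 70
f 60 64 68
f 64 70 63
f 70 69 61
f 69 66 65
f 66 60 67
f 62 68 63
f 62 63 61
f 62 61 65
f 62 65 67
f 62 67 68
f 63 68 64
f 61 63 70
f 65 61 69
f 67 65 66
f 68 67 60



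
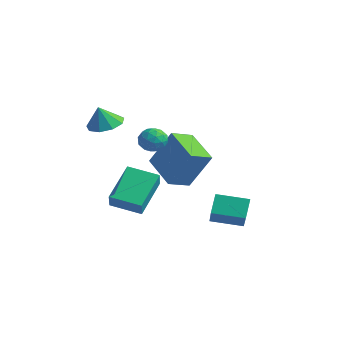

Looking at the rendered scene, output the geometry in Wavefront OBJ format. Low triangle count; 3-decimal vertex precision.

v -1.115 -1.001 -3.939
v -0.58 -1.405 -3.157
v -1.842 0.531 -2.65
v -1.307 0.127 -1.868
v 0.107 -0.107 -4.312
v 0.642 -0.511 -3.53
v -0.62 1.425 -3.023
v -0.085 1.021 -2.241
v -0.475 2.998 -3.476
v -0.501 1.806 -3.1
v -2.33 3.297 -2.656
v -2.356 2.105 -2.281
v 0.456 3.575 -1.579
v 0.43 2.383 -1.204
v -1.399 3.874 -0.76
v -1.425 2.682 -0.384
v -1.959 -0.588 0.759
v -1.44 -1.268 0.514
v -1.961 -0.972 1.821
v -1.096 -0.795 0.686
v -1.157 -0.226 0.892
v -1.592 0.175 1.036
v -2.199 0.218 1.05
v -2.694 -0.115 0.928
v -2.844 -0.67 0.727
v -2.581 -1.186 0.541
v -2.026 -1.422 0.456
v 3.539 1.091 -3.402
v 3.147 1.649 -2.527
v 2.283 2.005 -4.548
v 1.892 2.564 -3.672
v 4.568 2.196 -3.648
v 4.177 2.755 -2.772
v 3.313 3.111 -4.793
v 2.921 3.669 -3.918
v -0.18 1.347 -0.385
v 0.197 0.764 -0.597
v -0.617 0.736 0.517
v -0.24 0.153 0.305
v 0.106 0.731 0.573
v 0.377 1.109 0.016
v -0.797 0.391 -0.096
v -0.526 0.769 -0.653
v -0.184 0.174 -0.418
v 0.374 0.384 -0.005
v -0.794 1.116 -0.075
v -0.236 1.326 0.338
v 0.047 1.109 -0.57
v -0.467 0.391 0.49
v -0.263 0.731 0.648
v -0.042 0.388 0.523
v 0.153 1.312 -0.21
v 0.374 0.969 -0.335
v 0.321 0.95 0.353
v -0.794 0.531 0.255
v -0.573 0.188 0.13
v -0.378 1.112 -0.603
v -0.157 0.769 -0.728
v -0.741 0.55 -0.433
v 0.044 0.42 -0.59
v -0.213 0.06 -0.06
v -0.54 0.2 -0.295
v -0.381 0.422 -0.623
v 0.372 0.543 -0.347
v 0.115 0.184 0.183
v 0.319 0.524 0.341
v 0.478 0.746 0.013
v 0.148 0.196 -0.242
v -0.535 1.316 -0.263
v -0.792 0.957 0.267
v -0.898 0.754 -0.093
v -0.739 0.976 -0.421
v -0.207 1.44 -0.02
v -0.464 1.08 0.51
v -0.039 1.078 0.543
v 0.12 1.3 0.215
v -0.568 1.304 0.162
f 2 4 1
f 5 2 1
f 1 4 3
f 3 5 1
f 2 8 4
f 6 2 5
f 6 8 2
f 4 8 3
f 7 5 3
f 3 8 7
f 7 6 5
f 8 6 7
f 10 12 9
f 13 10 9
f 9 12 11
f 11 13 9
f 10 16 12
f 14 10 13
f 14 16 10
f 12 16 11
f 15 13 11
f 11 16 15
f 15 14 13
f 16 14 15
f 18 17 20
f 18 20 19
f 20 17 21
f 20 21 19
f 21 17 22
f 21 22 19
f 22 17 23
f 22 23 19
f 23 17 24
f 23 24 19
f 24 17 25
f 24 25 19
f 25 17 26
f 25 26 19
f 26 17 27
f 26 27 19
f 27 17 18
f 27 18 19
f 29 31 28
f 32 29 28
f 28 31 30
f 30 32 28
f 29 35 31
f 33 29 32
f 33 35 29
f 31 35 30
f 34 32 30
f 30 35 34
f 34 33 32
f 35 33 34
f 36 73 52
f 73 47 76
f 52 76 41
f 73 76 52
f 36 52 48
f 52 41 53
f 48 53 37
f 52 53 48
f 36 48 57
f 48 37 58
f 57 58 43
f 48 58 57
f 36 57 69
f 57 43 72
f 69 72 46
f 57 72 69
f 36 69 73
f 69 46 77
f 73 77 47
f 69 77 73
f 37 53 64
f 53 41 67
f 64 67 45
f 53 67 64
f 41 76 54
f 76 47 75
f 54 75 40
f 76 75 54
f 47 77 74
f 77 46 70
f 74 70 38
f 77 70 74
f 46 72 71
f 72 43 59
f 71 59 42
f 72 59 71
f 43 58 63
f 58 37 60
f 63 60 44
f 58 60 63
f 39 65 51
f 65 45 66
f 51 66 40
f 65 66 51
f 39 51 49
f 51 40 50
f 49 50 38
f 51 50 49
f 39 49 56
f 49 38 55
f 56 55 42
f 49 55 56
f 39 56 61
f 56 42 62
f 61 62 44
f 56 62 61
f 39 61 65
f 61 44 68
f 65 68 45
f 61 68 65
f 40 66 54
f 66 45 67
f 54 67 41
f 66 67 54
f 38 50 74
f 50 40 75
f 74 75 47
f 50 75 74
f 42 55 71
f 55 38 70
f 71 70 46
f 55 70 71
f 44 62 63
f 62 42 59
f 63 59 43
f 62 59 63
f 45 68 64
f 68 44 60
f 64 60 37
f 68 60 64



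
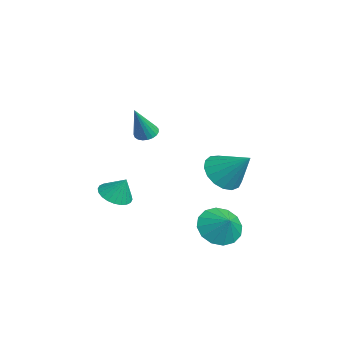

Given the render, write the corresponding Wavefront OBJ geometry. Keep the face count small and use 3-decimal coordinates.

v -0.219 1.786 -3.654
v 0.511 1.749 -4.422
v 0.559 2.014 -2.926
v 0.345 2.272 -4.409
v 0.028 2.664 -4.194
v -0.356 2.821 -3.834
v -0.702 2.701 -3.426
v -0.919 2.335 -3.079
v -0.949 1.822 -2.887
v -0.783 1.299 -2.9
v -0.465 0.907 -3.115
v -0.082 0.75 -3.475
v 0.265 0.87 -3.883
v 0.482 1.236 -4.229
v -1.577 -2.44 -1.842
v -0.95 -2.08 -2.208
v -1.243 -2.02 -0.858
v -1.171 -1.855 -2.229
v -1.454 -1.72 -2.191
v -1.756 -1.694 -2.1
v -2.03 -1.781 -1.97
v -2.235 -1.969 -1.82
v -2.34 -2.229 -1.673
v -2.329 -2.521 -1.552
v -2.203 -2.8 -1.476
v -1.982 -3.025 -1.454
v -1.699 -3.161 -1.492
v -1.397 -3.187 -1.583
v -1.123 -3.099 -1.714
v -0.918 -2.911 -1.864
v -0.813 -2.651 -2.01
v -0.824 -2.359 -2.131
v -4.005 2.973 -2.351
v -3.242 3.176 -3.103
v -2.995 3.927 -1.069
v -3.57 3.58 -3.145
v -3.997 3.845 -3.006
v -4.426 3.91 -2.716
v -4.759 3.76 -2.343
v -4.919 3.431 -1.972
v -4.869 2.996 -1.687
v -4.622 2.556 -1.555
v -4.233 2.212 -1.605
v -3.792 2.042 -1.826
v -3.4 2.085 -2.167
v -3.146 2.332 -2.55
v -3.089 2.726 -2.888
v -2.767 -0.798 1.126
v -2.501 -1.218 0.869
v -2.193 -1.442 2.774
v -2.337 -1.054 0.876
v -2.246 -0.845 0.926
v -2.246 -0.629 1.011
v -2.335 -0.441 1.116
v -2.5 -0.315 1.222
v -2.71 -0.272 1.312
v -2.93 -0.321 1.37
v -3.123 -0.451 1.386
v -3.253 -0.642 1.356
v -3.3 -0.86 1.287
v -3.254 -1.066 1.191
v -3.124 -1.227 1.083
v -2.932 -1.313 0.982
v -2.712 -1.31 0.907
f 2 1 4
f 2 4 3
f 4 1 5
f 4 5 3
f 5 1 6
f 5 6 3
f 6 1 7
f 6 7 3
f 7 1 8
f 7 8 3
f 8 1 9
f 8 9 3
f 9 1 10
f 9 10 3
f 10 1 11
f 10 11 3
f 11 1 12
f 11 12 3
f 12 1 13
f 12 13 3
f 13 1 14
f 13 14 3
f 14 1 2
f 14 2 3
f 16 15 18
f 16 18 17
f 18 15 19
f 18 19 17
f 19 15 20
f 19 20 17
f 20 15 21
f 20 21 17
f 21 15 22
f 21 22 17
f 22 15 23
f 22 23 17
f 23 15 24
f 23 24 17
f 24 15 25
f 24 25 17
f 25 15 26
f 25 26 17
f 26 15 27
f 26 27 17
f 27 15 28
f 27 28 17
f 28 15 29
f 28 29 17
f 29 15 30
f 29 30 17
f 30 15 31
f 30 31 17
f 31 15 32
f 31 32 17
f 32 15 16
f 32 16 17
f 34 33 36
f 34 36 35
f 36 33 37
f 36 37 35
f 37 33 38
f 37 38 35
f 38 33 39
f 38 39 35
f 39 33 40
f 39 40 35
f 40 33 41
f 40 41 35
f 41 33 42
f 41 42 35
f 42 33 43
f 42 43 35
f 43 33 44
f 43 44 35
f 44 33 45
f 44 45 35
f 45 33 46
f 45 46 35
f 46 33 47
f 46 47 35
f 47 33 34
f 47 34 35
f 49 48 51
f 49 51 50
f 51 48 52
f 51 52 50
f 52 48 53
f 52 53 50
f 53 48 54
f 53 54 50
f 54 48 55
f 54 55 50
f 55 48 56
f 55 56 50
f 56 48 57
f 56 57 50
f 57 48 58
f 57 58 50
f 58 48 59
f 58 59 50
f 59 48 60
f 59 60 50
f 60 48 61
f 60 61 50
f 61 48 62
f 61 62 50
f 62 48 63
f 62 63 50
f 63 48 64
f 63 64 50
f 64 48 49
f 64 49 50



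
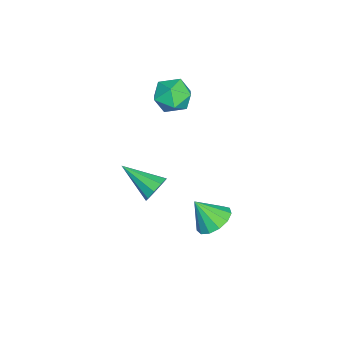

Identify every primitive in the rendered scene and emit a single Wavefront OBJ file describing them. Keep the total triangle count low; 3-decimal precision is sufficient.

v -2.564 -2.613 3.945
v -2.19 -2.108 4.652
v -1.21 -2.612 3.228
v -0.836 -2.107 3.935
v -1.09 -3.007 4.08
v -1.926 -3.007 4.523
v -1.474 -1.713 3.357
v -2.31 -1.713 3.8
v -1.516 -1.551 4.289
v -1.279 -2.351 4.735
v -2.121 -2.369 3.145
v -1.884 -3.169 3.591
v -0.518 -2.816 -1.509
v -0.056 -3.179 -1.925
v -1.082 -4.444 -0.711
v 0.163 -3.049 -1.504
v 0.064 -2.809 -1.085
v -0.308 -2.572 -0.865
v -0.778 -2.449 -0.947
v -1.126 -2.498 -1.292
v -1.19 -2.695 -1.738
v -0.939 -2.949 -2.078
v -0.491 -3.14 -2.152
v 2.732 0.206 0.284
v 3.109 0.822 0.751
v 2.708 -0.606 1.376
v 2.631 0.892 0.792
v 2.185 0.744 0.673
v 1.913 0.425 0.43
v 1.901 0.036 0.141
v 2.152 -0.299 -0.103
v 2.588 -0.473 -0.223
v 3.069 -0.433 -0.183
v 3.443 -0.19 0.006
v 3.591 0.179 0.283
v 3.467 0.556 0.561
f 1 12 6
f 1 6 2
f 1 2 8
f 1 8 11
f 1 11 12
f 2 6 10
f 6 12 5
f 12 11 3
f 11 8 7
f 8 2 9
f 4 10 5
f 4 5 3
f 4 3 7
f 4 7 9
f 4 9 10
f 5 10 6
f 3 5 12
f 7 3 11
f 9 7 8
f 10 9 2
f 14 13 16
f 14 16 15
f 16 13 17
f 16 17 15
f 17 13 18
f 17 18 15
f 18 13 19
f 18 19 15
f 19 13 20
f 19 20 15
f 20 13 21
f 20 21 15
f 21 13 22
f 21 22 15
f 22 13 23
f 22 23 15
f 23 13 14
f 23 14 15
f 25 24 27
f 25 27 26
f 27 24 28
f 27 28 26
f 28 24 29
f 28 29 26
f 29 24 30
f 29 30 26
f 30 24 31
f 30 31 26
f 31 24 32
f 31 32 26
f 32 24 33
f 32 33 26
f 33 24 34
f 33 34 26
f 34 24 35
f 34 35 26
f 35 24 36
f 35 36 26
f 36 24 25
f 36 25 26



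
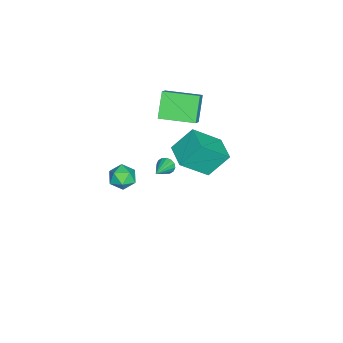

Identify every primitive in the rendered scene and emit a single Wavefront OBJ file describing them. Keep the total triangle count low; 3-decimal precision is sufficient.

v -2.732 0.36 -3.956
v -2.504 0.652 -4.376
v -1.288 0.2 -3.284
v -2.575 0.85 -4.177
v -2.688 0.917 -3.918
v -2.812 0.835 -3.67
v -2.915 0.625 -3.498
v -2.969 0.345 -3.449
v -2.959 0.068 -3.535
v -2.889 -0.13 -3.734
v -2.776 -0.197 -3.993
v -2.651 -0.115 -4.241
v -2.548 0.095 -4.413
v -2.494 0.375 -4.463
v -1.336 3.871 0.923
v -0.424 2.525 2.406
v -0.064 4.702 0.894
v 0.848 3.356 2.377
v -0.708 2.864 -0.377
v 0.204 1.518 1.106
v 0.564 3.695 -0.406
v 1.476 2.349 1.077
v 3.303 0.457 1.953
v 4.028 0.704 1.658
v 3.712 -0.804 1.902
v 4.437 -0.557 1.607
v 4.23 -0.389 2.383
v 3.978 0.391 2.414
v 3.762 -0.491 1.146
v 3.51 0.289 1.177
v 4.312 0.118 1.159
v 4.601 0.181 1.924
v 3.139 -0.281 1.636
v 3.428 -0.218 2.401
v -2.581 0.635 1.999
v -2.305 0.794 1.563
v -2.539 1.885 2.481
v -2.6 0.83 1.496
v -2.889 0.803 1.589
v -3.079 0.724 1.812
v -3.112 0.616 2.095
v -2.976 0.514 2.347
v -2.714 0.451 2.489
v -2.41 0.446 2.476
v -2.161 0.501 2.311
v -2.044 0.599 2.047
v -2.098 0.708 1.769
v -2.004 0.553 3.788
v -1.201 0.612 4.492
v -2.162 2.596 3.795
v -1.359 2.656 4.499
v -0.881 0.644 2.501
v -0.078 0.704 3.205
v -1.039 2.688 2.508
v -0.236 2.747 3.212
f 2 1 4
f 2 4 3
f 4 1 5
f 4 5 3
f 5 1 6
f 5 6 3
f 6 1 7
f 6 7 3
f 7 1 8
f 7 8 3
f 8 1 9
f 8 9 3
f 9 1 10
f 9 10 3
f 10 1 11
f 10 11 3
f 11 1 12
f 11 12 3
f 12 1 13
f 12 13 3
f 13 1 14
f 13 14 3
f 14 1 2
f 14 2 3
f 16 18 15
f 19 16 15
f 15 18 17
f 17 19 15
f 16 22 18
f 20 16 19
f 20 22 16
f 18 22 17
f 21 19 17
f 17 22 21
f 21 20 19
f 22 20 21
f 23 34 28
f 23 28 24
f 23 24 30
f 23 30 33
f 23 33 34
f 24 28 32
f 28 34 27
f 34 33 25
f 33 30 29
f 30 24 31
f 26 32 27
f 26 27 25
f 26 25 29
f 26 29 31
f 26 31 32
f 27 32 28
f 25 27 34
f 29 25 33
f 31 29 30
f 32 31 24
f 36 35 38
f 36 38 37
f 38 35 39
f 38 39 37
f 39 35 40
f 39 40 37
f 40 35 41
f 40 41 37
f 41 35 42
f 41 42 37
f 42 35 43
f 42 43 37
f 43 35 44
f 43 44 37
f 44 35 45
f 44 45 37
f 45 35 46
f 45 46 37
f 46 35 47
f 46 47 37
f 47 35 36
f 47 36 37
f 49 51 48
f 52 49 48
f 48 51 50
f 50 52 48
f 49 55 51
f 53 49 52
f 53 55 49
f 51 55 50
f 54 52 50
f 50 55 54
f 54 53 52
f 55 53 54



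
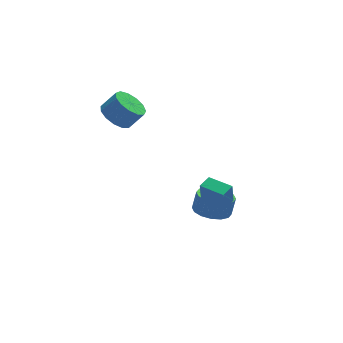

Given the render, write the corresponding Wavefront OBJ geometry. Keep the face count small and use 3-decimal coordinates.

v 1.756 -3.509 -1.392
v 1.618 -3.668 -0.109
v 2.403 -3.022 -1.262
v 2.266 -3.181 0.02
v 2.614 -4.639 -1.44
v 2.477 -4.798 -0.158
v 3.262 -4.152 -1.311
v 3.124 -4.311 -0.028
v 3.097 -1.315 -4.397
v 3.9 -0.69 -4.693
v 4.186 -0.539 -3.599
v 3.383 -1.165 -3.303
v 3.473 -0.351 -4.628
v 3.759 -0.201 -3.534
v 2.945 -0.271 -4.501
v 3.231 -0.121 -3.407
v 2.458 -0.471 -4.346
v 2.744 -0.321 -3.252
v 2.142 -0.897 -4.205
v 2.428 -0.747 -3.111
v 2.082 -1.435 -4.115
v 2.368 -1.285 -3.022
v 2.294 -1.941 -4.101
v 2.58 -1.79 -3.007
v 2.721 -2.279 -4.166
v 3.007 -2.129 -3.072
v 3.249 -2.359 -4.293
v 3.535 -2.209 -3.199
v 3.736 -2.159 -4.448
v 4.022 -2.009 -3.354
v 4.052 -1.733 -4.589
v 4.338 -1.583 -3.495
v 4.112 -1.195 -4.678
v 4.398 -1.045 -3.585
v -1.312 1.328 2.353
v -0.543 1.662 1.788
v 0.24 1.505 2.763
v -0.528 1.172 3.327
v -0.767 2.12 2.042
v 0.017 1.963 3.016
v -1.163 2.327 2.394
v -0.379 2.17 3.368
v -1.606 2.217 2.733
v -0.823 2.06 3.707
v -1.957 1.825 2.951
v -1.173 1.668 3.926
v -2.102 1.275 2.98
v -1.318 1.118 3.954
v -1.996 0.743 2.809
v -1.213 0.586 3.783
v -1.674 0.396 2.494
v -0.89 0.239 3.468
v -1.236 0.346 2.133
v -0.452 0.189 3.108
v -0.822 0.607 1.843
v -0.039 0.45 2.817
v -0.564 1.098 1.714
v 0.219 0.941 2.689
f 2 4 1
f 5 2 1
f 1 4 3
f 3 5 1
f 2 8 4
f 6 2 5
f 6 8 2
f 4 8 3
f 7 5 3
f 3 8 7
f 7 6 5
f 8 6 7
f 10 9 13
f 10 13 11
f 11 13 14
f 11 14 12
f 13 9 15
f 13 15 14
f 14 15 16
f 14 16 12
f 15 9 17
f 15 17 16
f 16 17 18
f 16 18 12
f 17 9 19
f 17 19 18
f 18 19 20
f 18 20 12
f 19 9 21
f 19 21 20
f 20 21 22
f 20 22 12
f 21 9 23
f 21 23 22
f 22 23 24
f 22 24 12
f 23 9 25
f 23 25 24
f 24 25 26
f 24 26 12
f 25 9 27
f 25 27 26
f 26 27 28
f 26 28 12
f 27 9 29
f 27 29 28
f 28 29 30
f 28 30 12
f 29 9 31
f 29 31 30
f 30 31 32
f 30 32 12
f 31 9 33
f 31 33 32
f 32 33 34
f 32 34 12
f 33 9 10
f 33 10 34
f 34 10 11
f 34 11 12
f 36 35 39
f 36 39 37
f 37 39 40
f 37 40 38
f 39 35 41
f 39 41 40
f 40 41 42
f 40 42 38
f 41 35 43
f 41 43 42
f 42 43 44
f 42 44 38
f 43 35 45
f 43 45 44
f 44 45 46
f 44 46 38
f 45 35 47
f 45 47 46
f 46 47 48
f 46 48 38
f 47 35 49
f 47 49 48
f 48 49 50
f 48 50 38
f 49 35 51
f 49 51 50
f 50 51 52
f 50 52 38
f 51 35 53
f 51 53 52
f 52 53 54
f 52 54 38
f 53 35 55
f 53 55 54
f 54 55 56
f 54 56 38
f 55 35 57
f 55 57 56
f 56 57 58
f 56 58 38
f 57 35 36
f 57 36 58
f 58 36 37
f 58 37 38



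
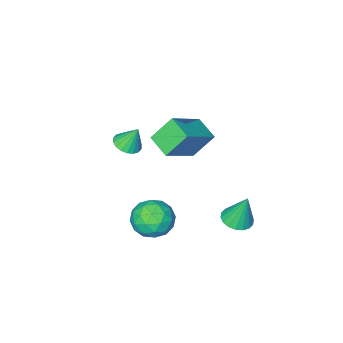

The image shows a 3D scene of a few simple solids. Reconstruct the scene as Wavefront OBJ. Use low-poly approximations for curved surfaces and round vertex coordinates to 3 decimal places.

v 2.372 0.738 -3.243
v 3.073 0.294 -3.939
v 2.687 -0.554 -2.101
v 3.388 -0.998 -2.797
v 3.626 -0.059 -2.314
v 3.432 0.739 -3.019
v 2.328 -0.999 -3.021
v 2.134 -0.201 -3.726
v 3.046 -0.78 -3.802
v 3.848 -0.199 -3.365
v 1.912 -0.061 -2.675
v 2.714 0.52 -2.238
v 2.695 0.63 -3.691
v 3.065 -0.89 -2.349
v 3.205 -0.338 -2.065
v 3.617 -0.599 -2.474
v 2.906 0.891 -3.15
v 3.318 0.63 -3.559
v 3.643 0.423 -2.604
v 2.442 -0.89 -2.481
v 2.854 -1.151 -2.89
v 2.143 0.339 -3.566
v 2.555 0.078 -3.975
v 2.117 -0.683 -3.436
v 3.091 -0.263 -4.019
v 3.276 -1.022 -3.349
v 2.653 -1.023 -3.48
v 2.539 -0.554 -3.895
v 3.563 0.079 -3.762
v 3.747 -0.681 -3.092
v 3.888 -0.129 -2.807
v 3.774 0.341 -3.222
v 3.546 -0.553 -3.682
v 2.013 0.421 -2.948
v 2.197 -0.339 -2.278
v 1.986 -0.601 -2.818
v 1.872 -0.131 -3.233
v 2.484 0.762 -2.691
v 2.669 0.003 -2.021
v 3.221 0.294 -2.145
v 3.107 0.763 -2.56
v 2.214 0.293 -2.358
v -0.606 1.555 -3.745
v 0.163 1.501 -3.627
v -0.834 1.985 -2.075
v 0.122 1.833 -3.717
v -0.063 2.111 -3.814
v -0.355 2.278 -3.897
v -0.697 2.303 -3.95
v -1.022 2.179 -3.962
v -1.263 1.932 -3.932
v -1.375 1.61 -3.864
v -1.334 1.278 -3.773
v -1.15 1 -3.677
v -0.857 0.833 -3.594
v -0.515 0.808 -3.541
v -0.191 0.932 -3.529
v 0.051 1.179 -3.559
v -1.554 -1.355 -0.385
v -1.617 -2.588 0.023
v 0.236 -1.059 0.787
v 0.173 -2.291 1.196
v -0.673 -1.809 -1.616
v -0.736 -3.041 -1.207
v 1.117 -1.512 -0.443
v 1.054 -2.745 -0.035
v 3.753 -0.743 2.358
v 4.341 -0.405 2.404
v 3.447 -0.357 3.442
v 4.156 -0.201 2.279
v 3.891 -0.105 2.17
v 3.598 -0.135 2.098
v 3.336 -0.285 2.077
v 3.157 -0.526 2.113
v 3.096 -0.811 2.197
v 3.165 -1.081 2.313
v 3.35 -1.285 2.438
v 3.616 -1.382 2.547
v 3.908 -1.352 2.619
v 4.17 -1.201 2.639
v 4.349 -0.96 2.604
v 4.41 -0.676 2.52
f 1 38 17
f 38 12 41
f 17 41 6
f 38 41 17
f 1 17 13
f 17 6 18
f 13 18 2
f 17 18 13
f 1 13 22
f 13 2 23
f 22 23 8
f 13 23 22
f 1 22 34
f 22 8 37
f 34 37 11
f 22 37 34
f 1 34 38
f 34 11 42
f 38 42 12
f 34 42 38
f 2 18 29
f 18 6 32
f 29 32 10
f 18 32 29
f 6 41 19
f 41 12 40
f 19 40 5
f 41 40 19
f 12 42 39
f 42 11 35
f 39 35 3
f 42 35 39
f 11 37 36
f 37 8 24
f 36 24 7
f 37 24 36
f 8 23 28
f 23 2 25
f 28 25 9
f 23 25 28
f 4 30 16
f 30 10 31
f 16 31 5
f 30 31 16
f 4 16 14
f 16 5 15
f 14 15 3
f 16 15 14
f 4 14 21
f 14 3 20
f 21 20 7
f 14 20 21
f 4 21 26
f 21 7 27
f 26 27 9
f 21 27 26
f 4 26 30
f 26 9 33
f 30 33 10
f 26 33 30
f 5 31 19
f 31 10 32
f 19 32 6
f 31 32 19
f 3 15 39
f 15 5 40
f 39 40 12
f 15 40 39
f 7 20 36
f 20 3 35
f 36 35 11
f 20 35 36
f 9 27 28
f 27 7 24
f 28 24 8
f 27 24 28
f 10 33 29
f 33 9 25
f 29 25 2
f 33 25 29
f 44 43 46
f 44 46 45
f 46 43 47
f 46 47 45
f 47 43 48
f 47 48 45
f 48 43 49
f 48 49 45
f 49 43 50
f 49 50 45
f 50 43 51
f 50 51 45
f 51 43 52
f 51 52 45
f 52 43 53
f 52 53 45
f 53 43 54
f 53 54 45
f 54 43 55
f 54 55 45
f 55 43 56
f 55 56 45
f 56 43 57
f 56 57 45
f 57 43 58
f 57 58 45
f 58 43 44
f 58 44 45
f 60 62 59
f 63 60 59
f 59 62 61
f 61 63 59
f 60 66 62
f 64 60 63
f 64 66 60
f 62 66 61
f 65 63 61
f 61 66 65
f 65 64 63
f 66 64 65
f 68 67 70
f 68 70 69
f 70 67 71
f 70 71 69
f 71 67 72
f 71 72 69
f 72 67 73
f 72 73 69
f 73 67 74
f 73 74 69
f 74 67 75
f 74 75 69
f 75 67 76
f 75 76 69
f 76 67 77
f 76 77 69
f 77 67 78
f 77 78 69
f 78 67 79
f 78 79 69
f 79 67 80
f 79 80 69
f 80 67 81
f 80 81 69
f 81 67 82
f 81 82 69
f 82 67 68
f 82 68 69



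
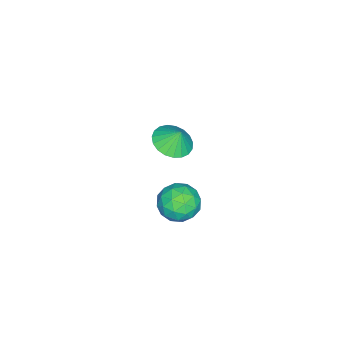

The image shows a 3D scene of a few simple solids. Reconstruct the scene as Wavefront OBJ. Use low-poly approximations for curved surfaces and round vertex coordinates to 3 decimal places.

v -3.035 -3.456 -1.087
v -2.245 -4.137 -0.807
v -3.005 -3.004 -0.073
v -2.014 -3.788 -0.97
v -1.96 -3.381 -1.153
v -2.092 -2.988 -1.324
v -2.387 -2.675 -1.455
v -2.794 -2.498 -1.522
v -3.243 -2.486 -1.513
v -3.656 -2.642 -1.431
v -3.961 -2.939 -1.289
v -4.107 -3.325 -1.112
v -4.067 -3.734 -0.931
v -3.849 -4.095 -0.777
v -3.491 -4.345 -0.676
v -3.053 -4.442 -0.646
v -2.612 -4.368 -0.692
v 1.933 -0.502 1.638
v 2.465 0.398 1.319
v 3.055 -1.498 0.701
v 3.587 -0.598 0.382
v 3.638 -0.922 1.425
v 2.944 -0.307 2.004
v 2.576 -0.793 0.016
v 1.882 -0.178 0.595
v 2.862 0.218 0.317
v 3.519 0.139 1.187
v 2.001 -1.239 0.833
v 2.658 -1.318 1.703
v 2.1 0.035 1.561
v 3.42 -1.135 0.459
v 3.45 -1.326 1.072
v 3.763 -0.797 0.885
v 2.382 -0.379 1.964
v 2.695 0.15 1.776
v 3.384 -0.626 1.838
v 2.825 -1.25 0.244
v 3.138 -0.721 0.056
v 1.757 -0.303 1.135
v 2.07 0.226 0.948
v 2.136 -0.474 0.182
v 2.647 0.459 0.784
v 3.307 -0.126 0.233
v 2.712 -0.241 0.018
v 2.304 0.12 0.359
v 3.032 0.412 1.296
v 3.692 -0.173 0.745
v 3.722 -0.364 1.358
v 3.314 -0.002 1.699
v 3.266 0.306 0.707
v 1.828 -0.927 1.275
v 2.488 -1.512 0.724
v 2.206 -1.098 0.321
v 1.798 -0.736 0.662
v 2.213 -0.974 1.787
v 2.873 -1.559 1.236
v 3.216 -1.22 1.661
v 2.808 -0.859 2.002
v 2.254 -1.406 1.313
f 2 1 4
f 2 4 3
f 4 1 5
f 4 5 3
f 5 1 6
f 5 6 3
f 6 1 7
f 6 7 3
f 7 1 8
f 7 8 3
f 8 1 9
f 8 9 3
f 9 1 10
f 9 10 3
f 10 1 11
f 10 11 3
f 11 1 12
f 11 12 3
f 12 1 13
f 12 13 3
f 13 1 14
f 13 14 3
f 14 1 15
f 14 15 3
f 15 1 16
f 15 16 3
f 16 1 17
f 16 17 3
f 17 1 2
f 17 2 3
f 18 55 34
f 55 29 58
f 34 58 23
f 55 58 34
f 18 34 30
f 34 23 35
f 30 35 19
f 34 35 30
f 18 30 39
f 30 19 40
f 39 40 25
f 30 40 39
f 18 39 51
f 39 25 54
f 51 54 28
f 39 54 51
f 18 51 55
f 51 28 59
f 55 59 29
f 51 59 55
f 19 35 46
f 35 23 49
f 46 49 27
f 35 49 46
f 23 58 36
f 58 29 57
f 36 57 22
f 58 57 36
f 29 59 56
f 59 28 52
f 56 52 20
f 59 52 56
f 28 54 53
f 54 25 41
f 53 41 24
f 54 41 53
f 25 40 45
f 40 19 42
f 45 42 26
f 40 42 45
f 21 47 33
f 47 27 48
f 33 48 22
f 47 48 33
f 21 33 31
f 33 22 32
f 31 32 20
f 33 32 31
f 21 31 38
f 31 20 37
f 38 37 24
f 31 37 38
f 21 38 43
f 38 24 44
f 43 44 26
f 38 44 43
f 21 43 47
f 43 26 50
f 47 50 27
f 43 50 47
f 22 48 36
f 48 27 49
f 36 49 23
f 48 49 36
f 20 32 56
f 32 22 57
f 56 57 29
f 32 57 56
f 24 37 53
f 37 20 52
f 53 52 28
f 37 52 53
f 26 44 45
f 44 24 41
f 45 41 25
f 44 41 45
f 27 50 46
f 50 26 42
f 46 42 19
f 50 42 46



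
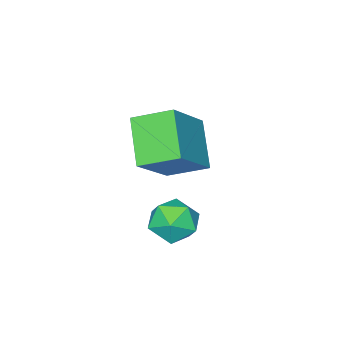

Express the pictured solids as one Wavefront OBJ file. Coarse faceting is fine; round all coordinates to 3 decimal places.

v 3.311 3.753 1.88
v 3.949 3.828 2.041
v 3.151 3.192 2.779
v 3.789 3.267 2.94
v 3.381 3.789 2.949
v 3.481 4.136 2.394
v 3.619 2.884 2.426
v 3.719 3.231 1.871
v 4.14 3.291 2.378
v 3.993 3.85 2.702
v 3.107 3.17 2.118
v 2.96 3.729 2.442
v 0.858 0.348 2.499
v 2.08 0.59 3.641
v 0.278 1.214 2.936
v 1.5 1.456 4.078
v 1.52 1.244 1.602
v 2.742 1.486 2.744
v 0.94 2.11 2.039
v 2.162 2.352 3.181
f 1 12 6
f 1 6 2
f 1 2 8
f 1 8 11
f 1 11 12
f 2 6 10
f 6 12 5
f 12 11 3
f 11 8 7
f 8 2 9
f 4 10 5
f 4 5 3
f 4 3 7
f 4 7 9
f 4 9 10
f 5 10 6
f 3 5 12
f 7 3 11
f 9 7 8
f 10 9 2
f 14 16 13
f 17 14 13
f 13 16 15
f 15 17 13
f 14 20 16
f 18 14 17
f 18 20 14
f 16 20 15
f 19 17 15
f 15 20 19
f 19 18 17
f 20 18 19



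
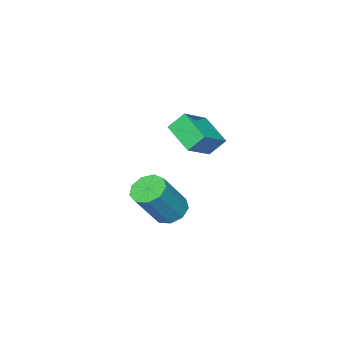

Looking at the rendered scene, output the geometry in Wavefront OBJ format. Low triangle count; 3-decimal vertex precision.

v 2.013 2.614 1.744
v 2.501 2.086 1.371
v 3.695 1.978 3.083
v 3.207 2.506 3.456
v 2.677 2.603 1.28
v 3.871 2.496 2.992
v 2.542 3.126 1.407
v 3.737 3.018 3.119
v 2.16 3.408 1.691
v 3.354 3.301 3.403
v 1.709 3.319 2
v 2.903 3.212 3.712
v 1.4 2.9 2.189
v 2.594 2.793 3.901
v 1.378 2.347 2.17
v 2.572 2.24 3.882
v 1.653 1.918 1.952
v 2.847 1.811 3.664
v 2.096 1.815 1.636
v 3.29 1.708 3.348
v -2.62 1.469 3.355
v -2.973 0.001 4.043
v -1.21 1.532 4.21
v -1.563 0.063 4.898
v -2.117 0.977 2.562
v -2.47 -0.492 3.25
v -0.707 1.039 3.417
v -1.06 -0.429 4.105
f 2 1 5
f 2 5 3
f 3 5 6
f 3 6 4
f 5 1 7
f 5 7 6
f 6 7 8
f 6 8 4
f 7 1 9
f 7 9 8
f 8 9 10
f 8 10 4
f 9 1 11
f 9 11 10
f 10 11 12
f 10 12 4
f 11 1 13
f 11 13 12
f 12 13 14
f 12 14 4
f 13 1 15
f 13 15 14
f 14 15 16
f 14 16 4
f 15 1 17
f 15 17 16
f 16 17 18
f 16 18 4
f 17 1 19
f 17 19 18
f 18 19 20
f 18 20 4
f 19 1 2
f 19 2 20
f 20 2 3
f 20 3 4
f 22 24 21
f 25 22 21
f 21 24 23
f 23 25 21
f 22 28 24
f 26 22 25
f 26 28 22
f 24 28 23
f 27 25 23
f 23 28 27
f 27 26 25
f 28 26 27



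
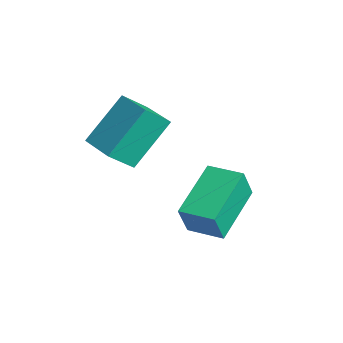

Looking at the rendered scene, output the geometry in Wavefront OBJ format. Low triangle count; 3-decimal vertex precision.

v -0.151 -0.152 -0.092
v 0.062 -0.558 1.093
v -1.466 1.382 0.671
v -1.254 0.976 1.855
v 0.834 0.644 0.005
v 1.046 0.238 1.189
v -0.482 2.178 0.767
v -0.269 1.772 1.952
v -2.234 -1.86 2.627
v -2.156 -2.722 3.459
v -2.643 -0.491 4.083
v -2.566 -1.353 4.915
v -0.894 -1.607 2.765
v -0.817 -2.469 3.597
v -1.304 -0.238 4.221
v -1.226 -1.1 5.053
f 2 4 1
f 5 2 1
f 1 4 3
f 3 5 1
f 2 8 4
f 6 2 5
f 6 8 2
f 4 8 3
f 7 5 3
f 3 8 7
f 7 6 5
f 8 6 7
f 10 12 9
f 13 10 9
f 9 12 11
f 11 13 9
f 10 16 12
f 14 10 13
f 14 16 10
f 12 16 11
f 15 13 11
f 11 16 15
f 15 14 13
f 16 14 15



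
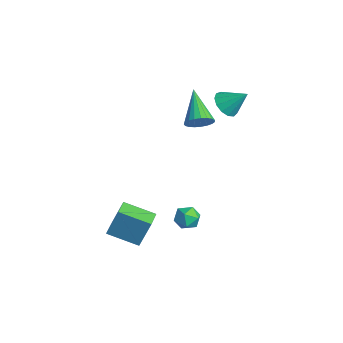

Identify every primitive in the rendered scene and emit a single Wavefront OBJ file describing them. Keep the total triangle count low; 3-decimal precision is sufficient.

v -1 -3.453 -2.539
v -0.794 -2.932 -1.041
v -1.824 -2.876 -2.627
v -1.618 -2.355 -1.128
v -0.082 -2.225 -3.092
v 0.124 -1.704 -1.593
v -0.906 -1.648 -3.179
v -0.7 -1.127 -1.681
v -2.351 1.711 2.689
v -1.92 1.904 3.233
v -3.969 2.109 3.831
v -1.958 2.163 3.089
v -2.064 2.345 2.875
v -2.219 2.417 2.63
v -2.398 2.367 2.395
v -2.568 2.203 2.21
v -2.701 1.955 2.109
v -2.773 1.664 2.108
v -2.772 1.382 2.207
v -2.698 1.156 2.39
v -2.565 1.027 2.624
v -2.394 1.016 2.87
v -2.216 1.125 3.084
v -2.061 1.335 3.231
v -1.956 1.611 3.283
v -2.419 3.062 3.54
v -1.741 2.853 3.239
v -1.781 3.838 4.44
v -1.867 3.208 3.023
v -2.169 3.516 2.97
v -2.549 3.679 3.099
v -2.889 3.647 3.367
v -3.079 3.429 3.69
v -3.06 3.094 3.966
v -2.837 2.749 4.105
v -2.482 2.503 4.066
v -2.107 2.434 3.859
v -1.831 2.565 3.551
v 0.324 0.599 -1.523
v 0.751 0.23 -1.927
v -0.051 -0.35 -1.053
v 0.376 -0.719 -1.457
v 0.635 -0.318 -0.953
v 0.867 0.268 -1.243
v -0.167 -0.388 -1.737
v 0.065 0.198 -2.027
v 0.448 -0.38 -2.059
v 0.943 -0.337 -1.575
v -0.243 0.217 -1.405
v 0.252 0.26 -0.921
f 2 4 1
f 5 2 1
f 1 4 3
f 3 5 1
f 2 8 4
f 6 2 5
f 6 8 2
f 4 8 3
f 7 5 3
f 3 8 7
f 7 6 5
f 8 6 7
f 10 9 12
f 10 12 11
f 12 9 13
f 12 13 11
f 13 9 14
f 13 14 11
f 14 9 15
f 14 15 11
f 15 9 16
f 15 16 11
f 16 9 17
f 16 17 11
f 17 9 18
f 17 18 11
f 18 9 19
f 18 19 11
f 19 9 20
f 19 20 11
f 20 9 21
f 20 21 11
f 21 9 22
f 21 22 11
f 22 9 23
f 22 23 11
f 23 9 24
f 23 24 11
f 24 9 25
f 24 25 11
f 25 9 10
f 25 10 11
f 27 26 29
f 27 29 28
f 29 26 30
f 29 30 28
f 30 26 31
f 30 31 28
f 31 26 32
f 31 32 28
f 32 26 33
f 32 33 28
f 33 26 34
f 33 34 28
f 34 26 35
f 34 35 28
f 35 26 36
f 35 36 28
f 36 26 37
f 36 37 28
f 37 26 38
f 37 38 28
f 38 26 27
f 38 27 28
f 39 50 44
f 39 44 40
f 39 40 46
f 39 46 49
f 39 49 50
f 40 44 48
f 44 50 43
f 50 49 41
f 49 46 45
f 46 40 47
f 42 48 43
f 42 43 41
f 42 41 45
f 42 45 47
f 42 47 48
f 43 48 44
f 41 43 50
f 45 41 49
f 47 45 46
f 48 47 40

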